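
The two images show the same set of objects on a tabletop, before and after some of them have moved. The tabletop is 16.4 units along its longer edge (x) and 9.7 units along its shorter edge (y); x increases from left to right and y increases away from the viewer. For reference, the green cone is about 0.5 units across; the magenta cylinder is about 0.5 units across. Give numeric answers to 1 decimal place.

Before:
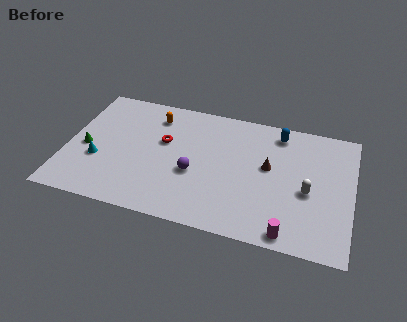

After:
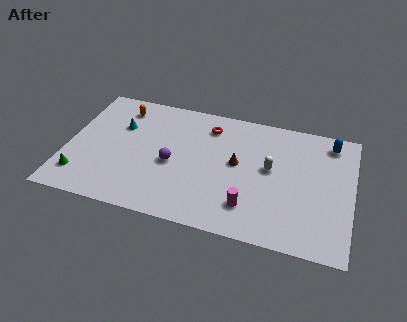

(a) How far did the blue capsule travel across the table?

3.0

The blue capsule moved from about (12.0, 8.3) to (15.0, 8.3), a distance of √(3.0² + 0.0²) ≈ 3.0.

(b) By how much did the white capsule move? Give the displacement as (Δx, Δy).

(-2.2, 1.2)

The white capsule was at about (13.9, 4.2) and moved to about (11.7, 5.4).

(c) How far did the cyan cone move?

3.2

The cyan cone was near (1.9, 3.5) before and (2.9, 6.5) after, so it travelled √(1.0² + 3.0²) ≈ 3.2 units.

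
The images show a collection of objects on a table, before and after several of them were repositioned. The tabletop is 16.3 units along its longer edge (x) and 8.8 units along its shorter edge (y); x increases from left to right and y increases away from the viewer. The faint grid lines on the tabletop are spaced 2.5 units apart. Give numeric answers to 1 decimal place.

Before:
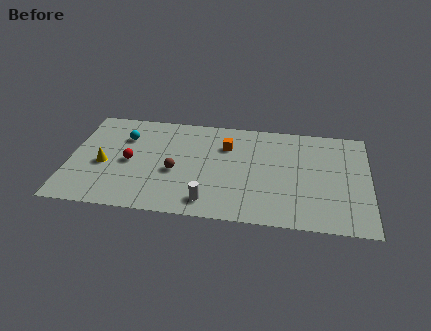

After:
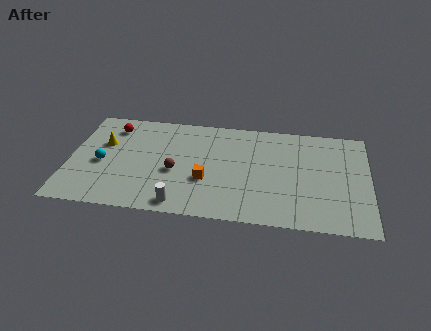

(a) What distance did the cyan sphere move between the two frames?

2.6

The cyan sphere was near (2.9, 6.3) before and (1.8, 3.9) after, so it travelled √(1.1² + 2.4²) ≈ 2.6 units.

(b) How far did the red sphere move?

3.1

From (3.3, 4.2) to (2.2, 7.1), the red sphere covered √(1.1² + 2.9²) ≈ 3.1 units.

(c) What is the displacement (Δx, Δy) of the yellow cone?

(-0.1, 1.8)

The yellow cone started near (1.9, 3.8) and ended near (1.8, 5.6).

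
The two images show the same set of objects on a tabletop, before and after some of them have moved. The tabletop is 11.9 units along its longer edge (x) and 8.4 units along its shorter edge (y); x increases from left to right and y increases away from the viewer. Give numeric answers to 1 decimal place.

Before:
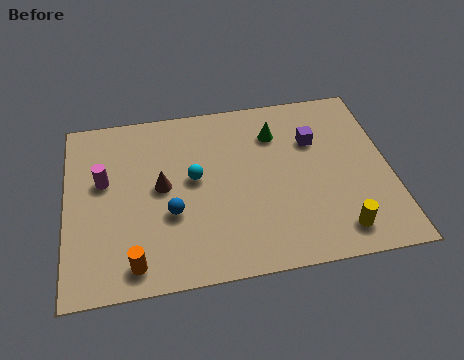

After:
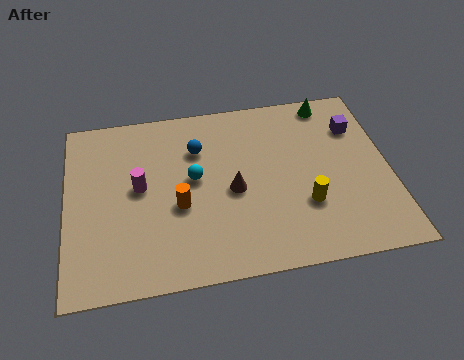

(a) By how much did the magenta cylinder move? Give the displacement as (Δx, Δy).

(1.3, -0.5)

The magenta cylinder started near (1.4, 5.0) and ended near (2.7, 4.5).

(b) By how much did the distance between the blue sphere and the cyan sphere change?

-0.3

The distance was about 1.7 in the first image and 1.4 in the second, so they moved 0.3 units closer together.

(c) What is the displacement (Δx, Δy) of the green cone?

(2.1, 1.2)

The green cone was at about (7.8, 6.3) and moved to about (9.9, 7.5).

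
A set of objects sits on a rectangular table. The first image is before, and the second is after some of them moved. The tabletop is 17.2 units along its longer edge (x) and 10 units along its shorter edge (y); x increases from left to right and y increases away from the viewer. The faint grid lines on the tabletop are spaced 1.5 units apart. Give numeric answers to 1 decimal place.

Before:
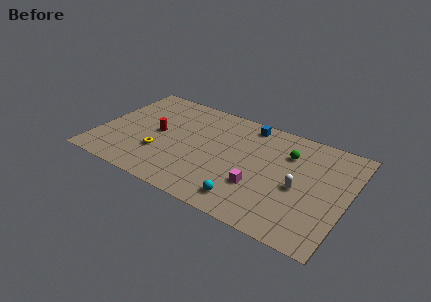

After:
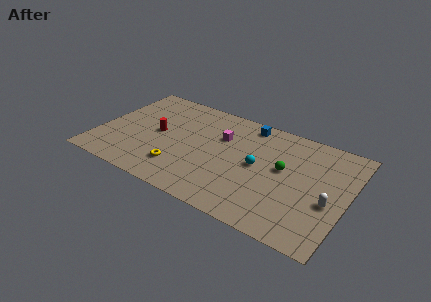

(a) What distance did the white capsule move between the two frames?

2.1

From (14.0, 4.4) to (16.1, 4.0), the white capsule covered √(2.1² + 0.4²) ≈ 2.1 units.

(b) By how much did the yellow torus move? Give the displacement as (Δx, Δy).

(1.5, -0.8)

The yellow torus started near (4.5, 3.2) and ended near (6.0, 2.4).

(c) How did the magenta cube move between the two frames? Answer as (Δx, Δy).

(-3.1, 3.5)

The magenta cube was at about (11.4, 3.2) and moved to about (8.3, 6.7).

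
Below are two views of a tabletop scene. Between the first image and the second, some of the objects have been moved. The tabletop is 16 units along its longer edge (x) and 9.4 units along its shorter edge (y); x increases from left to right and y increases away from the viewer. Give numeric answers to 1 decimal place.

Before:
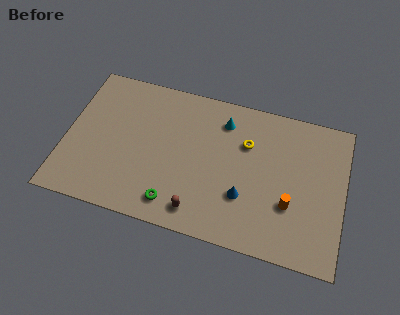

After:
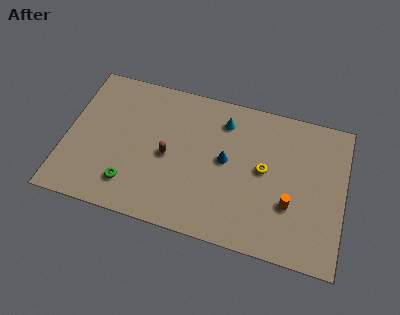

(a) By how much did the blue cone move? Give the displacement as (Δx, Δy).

(-1.2, 2.0)

The blue cone started near (10.4, 3.0) and ended near (9.2, 5.0).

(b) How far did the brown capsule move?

3.6

From (7.9, 1.4) to (5.9, 4.4), the brown capsule covered √(2.0² + 3.0²) ≈ 3.6 units.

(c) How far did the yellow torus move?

1.8

The yellow torus was near (10.3, 6.4) before and (11.4, 5.0) after, so it travelled √(1.1² + 1.4²) ≈ 1.8 units.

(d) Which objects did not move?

the cyan cone and the orange cylinder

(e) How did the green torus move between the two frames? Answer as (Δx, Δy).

(-2.6, 0.5)

The green torus was at about (6.5, 1.5) and moved to about (3.9, 2.0).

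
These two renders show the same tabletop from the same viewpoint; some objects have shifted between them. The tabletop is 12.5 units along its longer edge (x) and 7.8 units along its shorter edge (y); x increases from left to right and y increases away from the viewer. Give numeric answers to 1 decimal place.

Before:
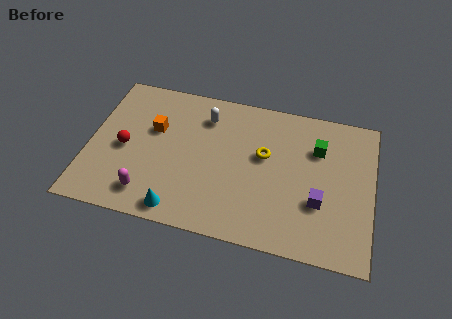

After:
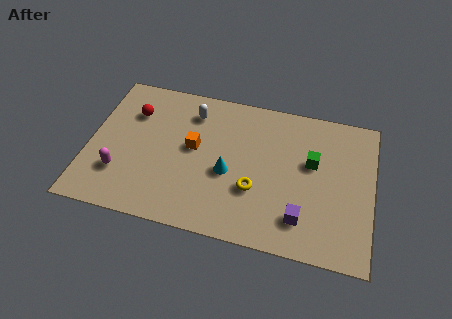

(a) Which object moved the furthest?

the cyan cone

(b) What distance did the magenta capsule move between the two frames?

1.5

From (2.8, 1.4) to (1.5, 2.2), the magenta capsule covered √(1.3² + 0.8²) ≈ 1.5 units.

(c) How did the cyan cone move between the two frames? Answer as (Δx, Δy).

(2.0, 2.4)

From the two frames, the cyan cone sits at roughly (4.2, 0.9) before and (6.2, 3.3) after.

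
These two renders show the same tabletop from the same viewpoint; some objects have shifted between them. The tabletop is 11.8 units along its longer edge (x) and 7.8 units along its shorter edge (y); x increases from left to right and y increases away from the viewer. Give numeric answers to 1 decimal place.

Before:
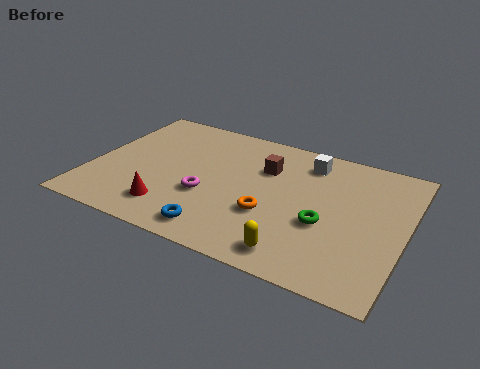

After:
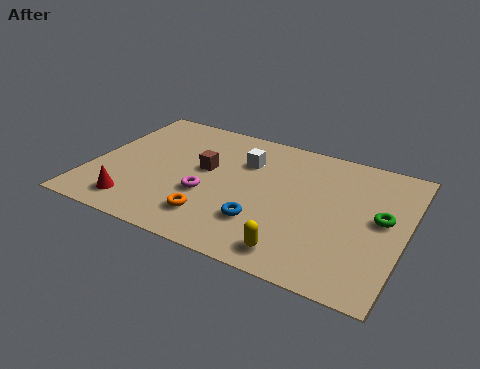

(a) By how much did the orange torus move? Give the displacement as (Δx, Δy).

(-2.0, -1.1)

The orange torus was at about (6.9, 2.8) and moved to about (4.9, 1.7).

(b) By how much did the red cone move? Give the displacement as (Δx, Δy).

(-1.3, -0.3)

The red cone started near (3.3, 1.6) and ended near (2.0, 1.3).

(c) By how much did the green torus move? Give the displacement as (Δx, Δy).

(2.0, 1.1)

The green torus was at about (8.9, 3.1) and moved to about (10.9, 4.2).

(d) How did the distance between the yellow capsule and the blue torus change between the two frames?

-1.1

The distance was about 2.9 in the first image and 1.8 in the second, so they moved 1.1 units closer together.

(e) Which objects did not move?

the magenta torus and the yellow capsule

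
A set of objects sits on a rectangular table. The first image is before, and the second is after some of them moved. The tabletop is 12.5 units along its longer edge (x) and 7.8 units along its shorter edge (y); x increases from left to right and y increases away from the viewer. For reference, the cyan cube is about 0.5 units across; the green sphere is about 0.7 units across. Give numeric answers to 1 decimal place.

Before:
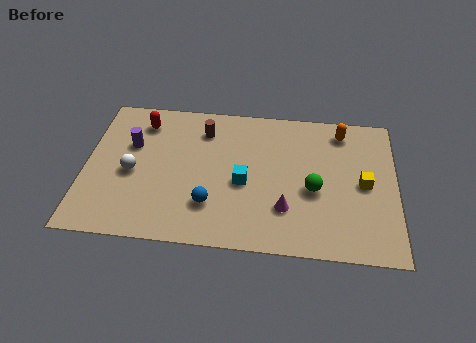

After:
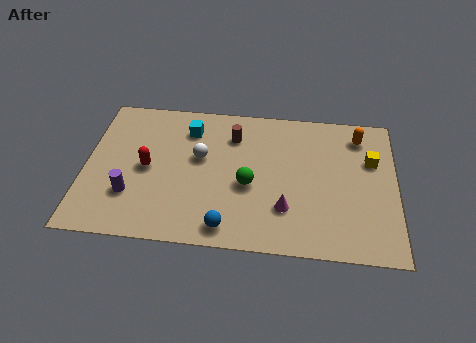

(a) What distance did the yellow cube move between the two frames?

1.3

The yellow cube was near (11.2, 3.8) before and (11.5, 5.1) after, so it travelled √(0.3² + 1.3²) ≈ 1.3 units.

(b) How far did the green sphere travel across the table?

2.6

From (9.2, 3.3) to (6.6, 3.3), the green sphere covered √(2.6² + 0.0²) ≈ 2.6 units.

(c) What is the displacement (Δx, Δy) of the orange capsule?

(0.7, -0.2)

The orange capsule was at about (10.3, 6.6) and moved to about (11.0, 6.4).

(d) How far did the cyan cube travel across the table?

3.5

The cyan cube moved from about (6.4, 3.4) to (4.1, 6.1), a distance of √(2.3² + 2.7²) ≈ 3.5.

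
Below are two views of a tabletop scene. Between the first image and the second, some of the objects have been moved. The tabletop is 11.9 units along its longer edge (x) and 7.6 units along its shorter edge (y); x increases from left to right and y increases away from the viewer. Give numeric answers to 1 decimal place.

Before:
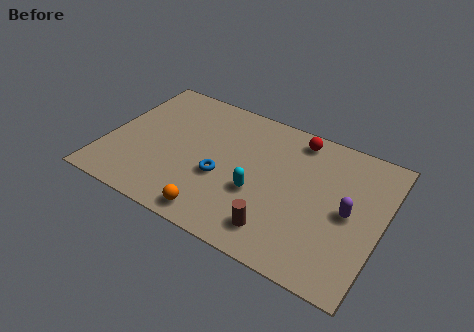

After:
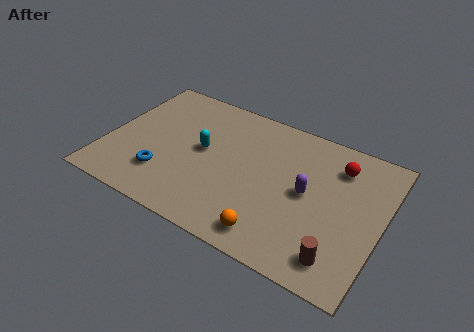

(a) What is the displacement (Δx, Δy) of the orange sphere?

(2.4, 0.2)

From the two frames, the orange sphere sits at roughly (5.2, 0.9) before and (7.6, 1.1) after.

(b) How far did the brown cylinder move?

2.6

The brown cylinder was near (7.8, 1.4) before and (10.4, 1.3) after, so it travelled √(2.6² + 0.1²) ≈ 2.6 units.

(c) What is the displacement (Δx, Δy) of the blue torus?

(-2.4, -1.0)

The blue torus started near (5.1, 3.0) and ended near (2.7, 2.0).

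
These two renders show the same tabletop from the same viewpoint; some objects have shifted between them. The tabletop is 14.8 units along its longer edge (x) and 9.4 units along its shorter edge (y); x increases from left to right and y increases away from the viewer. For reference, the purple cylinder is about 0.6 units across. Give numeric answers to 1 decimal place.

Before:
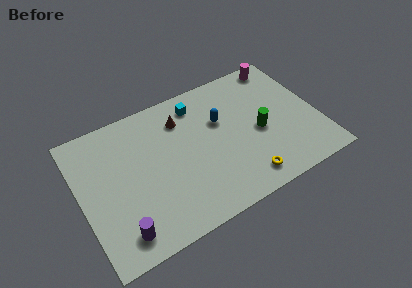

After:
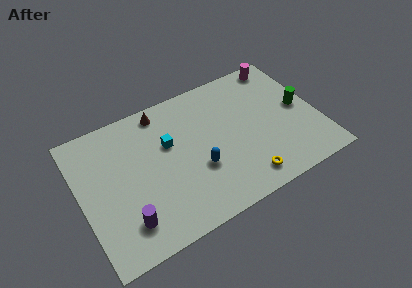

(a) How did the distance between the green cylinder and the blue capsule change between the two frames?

+4.0

Before: roughly 2.8 units apart; after: 6.8. That's 4.0 units further apart.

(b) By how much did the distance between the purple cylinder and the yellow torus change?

-0.4

Before: roughly 7.7 units apart; after: 7.3. That's 0.4 units closer together.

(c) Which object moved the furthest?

the blue capsule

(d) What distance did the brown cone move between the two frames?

1.6

From (6.6, 7.2) to (5.5, 8.3), the brown cone covered √(1.1² + 1.1²) ≈ 1.6 units.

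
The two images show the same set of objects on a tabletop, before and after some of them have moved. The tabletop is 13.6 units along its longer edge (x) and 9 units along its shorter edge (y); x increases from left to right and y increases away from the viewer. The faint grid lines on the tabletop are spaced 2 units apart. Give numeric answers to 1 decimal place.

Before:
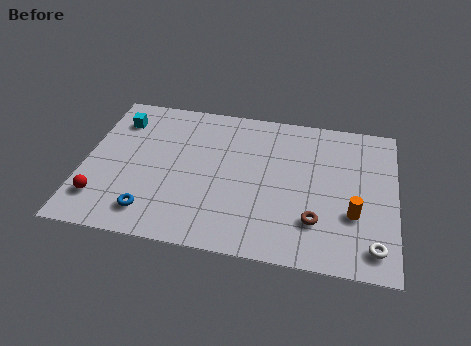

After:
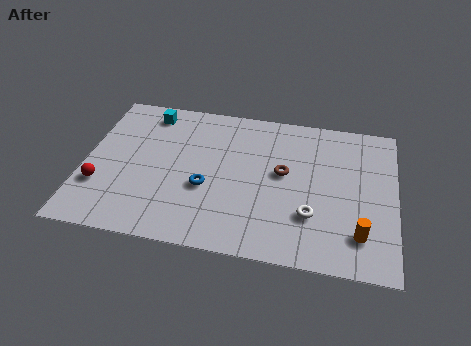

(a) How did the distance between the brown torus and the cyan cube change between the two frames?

-3.3

The distance was about 10.0 in the first image and 6.7 in the second, so they moved 3.3 units closer together.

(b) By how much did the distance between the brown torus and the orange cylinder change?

+2.8

They were about 1.7 units apart before and 4.5 after — 2.8 units further apart.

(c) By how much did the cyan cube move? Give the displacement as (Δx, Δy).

(1.3, 0.7)

The cyan cube started near (1.3, 7.0) and ended near (2.6, 7.7).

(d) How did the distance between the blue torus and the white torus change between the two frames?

-4.9

Before: roughly 9.6 units apart; after: 4.7. That's 4.9 units closer together.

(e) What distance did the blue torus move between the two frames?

3.0

From (3.1, 1.6) to (5.4, 3.5), the blue torus covered √(2.3² + 1.9²) ≈ 3.0 units.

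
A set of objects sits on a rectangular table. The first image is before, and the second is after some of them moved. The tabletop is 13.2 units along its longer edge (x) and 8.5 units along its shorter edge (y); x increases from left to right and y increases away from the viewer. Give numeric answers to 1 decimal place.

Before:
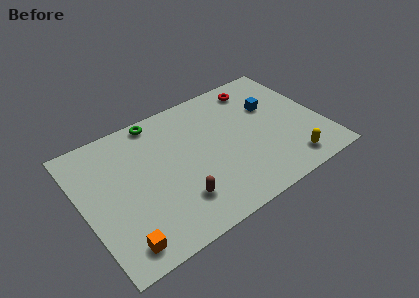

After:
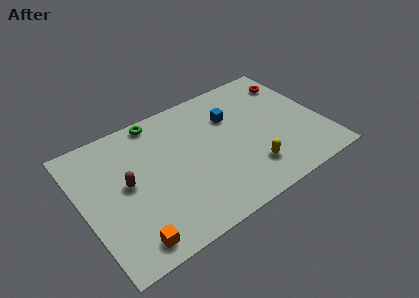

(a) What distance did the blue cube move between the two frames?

2.2

The blue cube was near (10.7, 5.5) before and (8.5, 5.9) after, so it travelled √(2.2² + 0.4²) ≈ 2.2 units.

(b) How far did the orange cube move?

0.5

From (1.5, 1.2) to (2.0, 1.1), the orange cube covered √(0.5² + 0.1²) ≈ 0.5 units.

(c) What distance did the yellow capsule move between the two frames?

2.2

The yellow capsule was near (10.9, 1.3) before and (8.8, 2.0) after, so it travelled √(2.1² + 0.7²) ≈ 2.2 units.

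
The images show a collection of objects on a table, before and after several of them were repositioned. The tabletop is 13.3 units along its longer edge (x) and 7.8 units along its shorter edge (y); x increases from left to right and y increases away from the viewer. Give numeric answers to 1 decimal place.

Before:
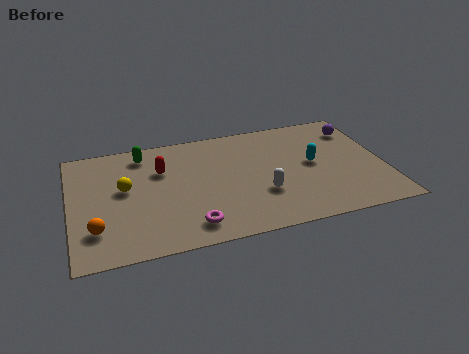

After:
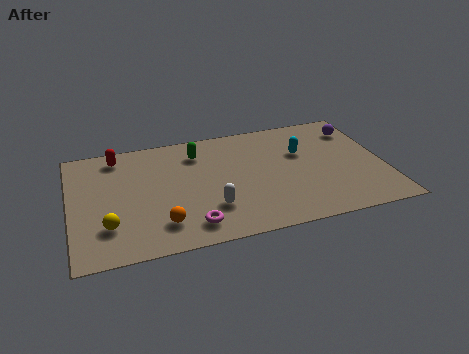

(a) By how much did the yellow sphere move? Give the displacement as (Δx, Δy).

(-0.8, -2.3)

From the two frames, the yellow sphere sits at roughly (2.3, 4.4) before and (1.5, 2.1) after.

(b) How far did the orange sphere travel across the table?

2.7

From (1.0, 2.0) to (3.7, 1.7), the orange sphere covered √(2.7² + 0.3²) ≈ 2.7 units.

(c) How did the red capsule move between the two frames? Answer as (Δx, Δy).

(-1.8, 1.4)

The red capsule started near (3.9, 5.3) and ended near (2.1, 6.7).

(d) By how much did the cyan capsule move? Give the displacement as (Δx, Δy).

(-0.4, 0.9)

The cyan capsule started near (10.3, 4.1) and ended near (9.9, 5.0).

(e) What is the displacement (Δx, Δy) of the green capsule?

(2.3, -0.5)

The green capsule started near (3.2, 6.6) and ended near (5.5, 6.1).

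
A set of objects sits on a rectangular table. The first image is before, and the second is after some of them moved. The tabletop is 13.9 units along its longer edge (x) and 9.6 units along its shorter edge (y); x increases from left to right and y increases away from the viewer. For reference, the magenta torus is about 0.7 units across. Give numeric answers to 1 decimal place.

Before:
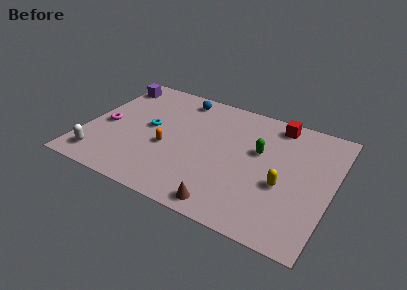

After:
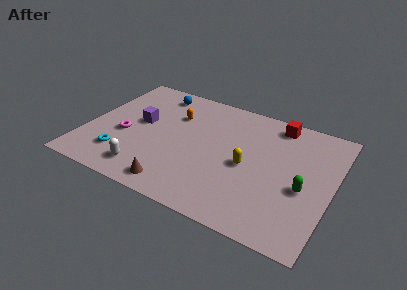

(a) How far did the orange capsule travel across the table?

2.8

From (4.7, 3.9) to (4.7, 6.7), the orange capsule covered √(0.0² + 2.8²) ≈ 2.8 units.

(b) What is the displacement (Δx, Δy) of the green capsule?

(2.7, -1.8)

From the two frames, the green capsule sits at roughly (9.7, 5.8) before and (12.4, 4.0) after.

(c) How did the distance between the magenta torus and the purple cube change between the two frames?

-2.1

The distance was about 3.7 in the first image and 1.6 in the second, so they moved 2.1 units closer together.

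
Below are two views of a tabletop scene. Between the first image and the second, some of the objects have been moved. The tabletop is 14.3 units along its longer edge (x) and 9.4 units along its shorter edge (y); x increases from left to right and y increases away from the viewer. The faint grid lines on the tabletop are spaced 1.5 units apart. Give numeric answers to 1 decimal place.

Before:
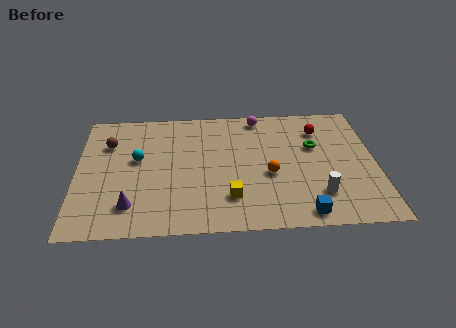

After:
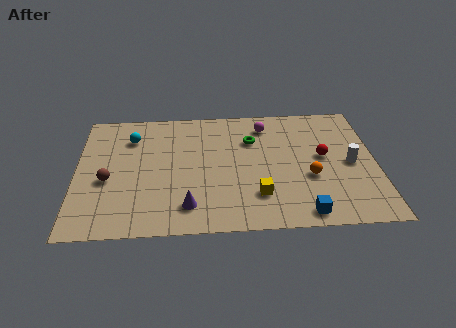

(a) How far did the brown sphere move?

2.8

The brown sphere moved from about (1.5, 6.7) to (1.5, 3.9), a distance of √(0.0² + 2.8²) ≈ 2.8.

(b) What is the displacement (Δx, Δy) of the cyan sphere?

(-0.3, 1.7)

The cyan sphere started near (2.9, 5.4) and ended near (2.6, 7.1).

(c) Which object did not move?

the blue cube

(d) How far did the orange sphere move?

1.9

The orange sphere was near (9.2, 3.9) before and (11.1, 3.6) after, so it travelled √(1.9² + 0.3²) ≈ 1.9 units.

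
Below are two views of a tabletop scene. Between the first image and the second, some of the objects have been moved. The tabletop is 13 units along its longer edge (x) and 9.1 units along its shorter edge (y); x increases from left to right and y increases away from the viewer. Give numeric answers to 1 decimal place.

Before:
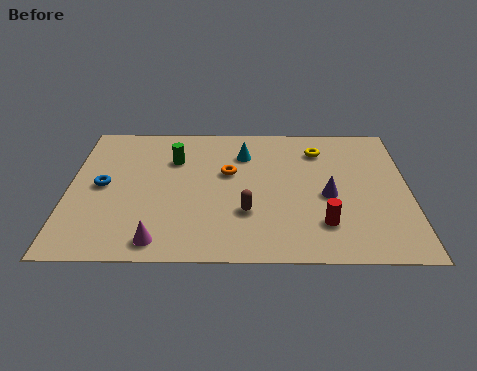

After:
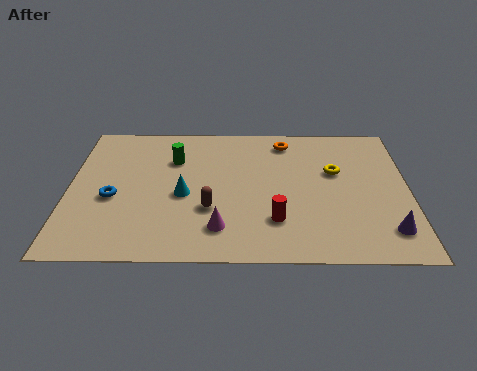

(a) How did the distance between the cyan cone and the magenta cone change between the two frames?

-4.0

They were about 6.5 units apart before and 2.5 after — 4.0 units closer together.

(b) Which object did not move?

the green cylinder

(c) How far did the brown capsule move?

1.4

The brown capsule moved from about (6.8, 2.9) to (5.4, 3.1), a distance of √(1.4² + 0.2²) ≈ 1.4.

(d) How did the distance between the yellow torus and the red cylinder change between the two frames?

-1.0

The distance was about 4.9 in the first image and 3.9 in the second, so they moved 1.0 units closer together.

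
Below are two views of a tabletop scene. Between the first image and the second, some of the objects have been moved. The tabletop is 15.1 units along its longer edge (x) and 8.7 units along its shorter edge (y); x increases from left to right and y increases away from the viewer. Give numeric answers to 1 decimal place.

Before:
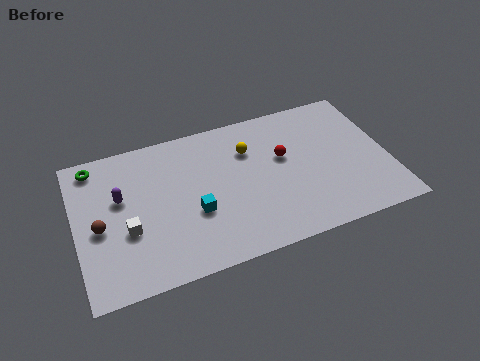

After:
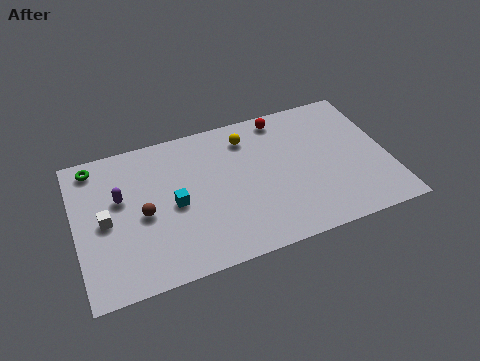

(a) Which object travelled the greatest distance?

the red sphere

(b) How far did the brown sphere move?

2.1

The brown sphere moved from about (1.1, 3.9) to (3.2, 4.0), a distance of √(2.1² + 0.1²) ≈ 2.1.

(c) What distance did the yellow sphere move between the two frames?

0.8

The yellow sphere was near (8.5, 6.2) before and (8.5, 7.0) after, so it travelled √(0.0² + 0.8²) ≈ 0.8 units.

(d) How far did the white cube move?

1.3

From (2.4, 3.3) to (1.4, 4.2), the white cube covered √(1.0² + 0.9²) ≈ 1.3 units.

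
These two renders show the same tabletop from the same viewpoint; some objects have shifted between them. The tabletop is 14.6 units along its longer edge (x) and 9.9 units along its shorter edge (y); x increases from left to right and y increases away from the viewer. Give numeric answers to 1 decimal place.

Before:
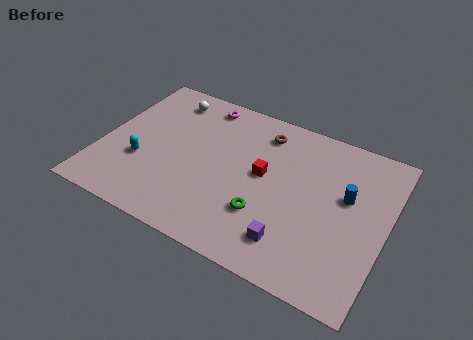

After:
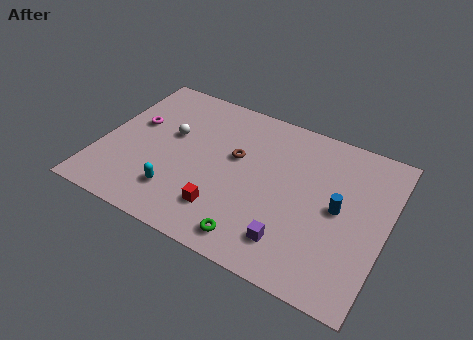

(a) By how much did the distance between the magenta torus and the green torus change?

+1.3

The distance was about 7.0 in the first image and 8.3 in the second, so they moved 1.3 units further apart.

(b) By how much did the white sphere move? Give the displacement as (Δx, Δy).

(0.6, -2.4)

The white sphere started near (2.8, 8.3) and ended near (3.4, 5.9).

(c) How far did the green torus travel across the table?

1.7

The green torus was near (8.7, 3.0) before and (8.4, 1.3) after, so it travelled √(0.3² + 1.7²) ≈ 1.7 units.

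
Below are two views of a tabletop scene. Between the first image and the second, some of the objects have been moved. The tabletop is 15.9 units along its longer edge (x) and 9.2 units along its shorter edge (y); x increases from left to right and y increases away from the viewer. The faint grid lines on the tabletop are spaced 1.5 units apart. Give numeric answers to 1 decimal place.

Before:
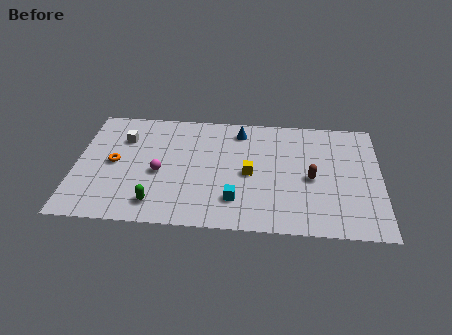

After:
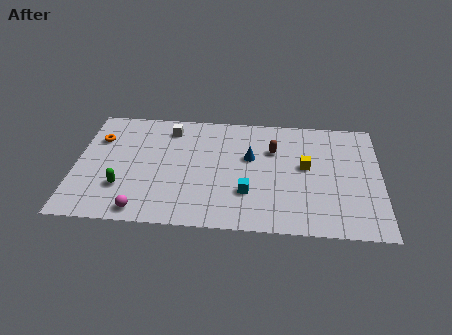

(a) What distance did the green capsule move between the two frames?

2.1

From (4.3, 1.6) to (2.5, 2.7), the green capsule covered √(1.8² + 1.1²) ≈ 2.1 units.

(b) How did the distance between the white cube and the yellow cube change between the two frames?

+0.5

The distance was about 7.1 in the first image and 7.6 in the second, so they moved 0.5 units further apart.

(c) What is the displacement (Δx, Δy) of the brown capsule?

(-2.0, 2.1)

From the two frames, the brown capsule sits at roughly (12.3, 4.2) before and (10.3, 6.3) after.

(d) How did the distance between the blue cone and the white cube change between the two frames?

-1.5

The distance was about 6.2 in the first image and 4.7 in the second, so they moved 1.5 units closer together.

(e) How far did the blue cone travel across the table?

2.2

The blue cone moved from about (8.5, 7.7) to (9.1, 5.6), a distance of √(0.6² + 2.1²) ≈ 2.2.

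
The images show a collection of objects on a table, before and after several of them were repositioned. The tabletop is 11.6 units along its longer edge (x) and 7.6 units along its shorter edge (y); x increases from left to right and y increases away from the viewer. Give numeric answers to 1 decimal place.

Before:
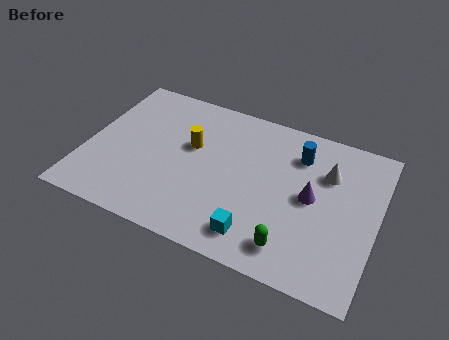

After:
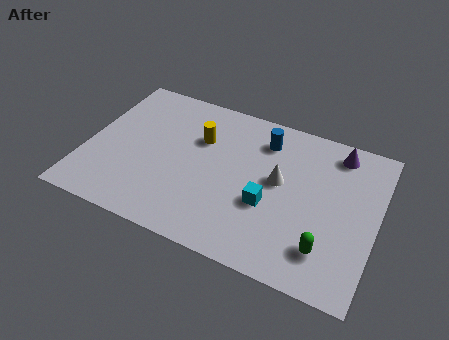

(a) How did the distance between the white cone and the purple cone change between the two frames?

+1.6

Before: roughly 1.5 units apart; after: 3.1. That's 1.6 units further apart.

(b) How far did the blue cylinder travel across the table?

1.4

From (8.3, 5.8) to (6.9, 6.0), the blue cylinder covered √(1.4² + 0.2²) ≈ 1.4 units.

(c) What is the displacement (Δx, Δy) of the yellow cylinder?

(0.3, 0.5)

The yellow cylinder was at about (4.1, 4.6) and moved to about (4.4, 5.1).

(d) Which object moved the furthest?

the purple cone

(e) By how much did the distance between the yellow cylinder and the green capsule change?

+0.9

They were about 5.5 units apart before and 6.4 after — 0.9 units further apart.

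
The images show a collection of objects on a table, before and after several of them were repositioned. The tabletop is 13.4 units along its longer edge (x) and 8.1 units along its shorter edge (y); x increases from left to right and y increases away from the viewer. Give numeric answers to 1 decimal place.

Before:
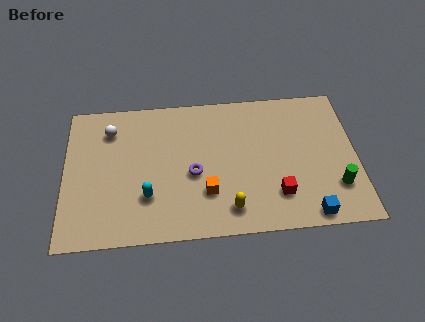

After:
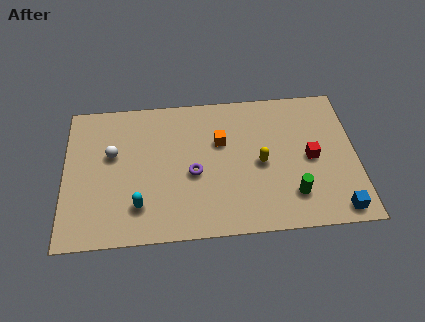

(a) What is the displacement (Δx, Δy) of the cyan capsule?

(-0.4, -0.5)

The cyan capsule was at about (3.8, 2.4) and moved to about (3.4, 1.9).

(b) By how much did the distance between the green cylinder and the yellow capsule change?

-2.6

The distance was about 5.0 in the first image and 2.4 in the second, so they moved 2.6 units closer together.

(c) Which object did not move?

the purple torus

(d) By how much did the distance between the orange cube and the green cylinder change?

-1.3

Before: roughly 5.9 units apart; after: 4.6. That's 1.3 units closer together.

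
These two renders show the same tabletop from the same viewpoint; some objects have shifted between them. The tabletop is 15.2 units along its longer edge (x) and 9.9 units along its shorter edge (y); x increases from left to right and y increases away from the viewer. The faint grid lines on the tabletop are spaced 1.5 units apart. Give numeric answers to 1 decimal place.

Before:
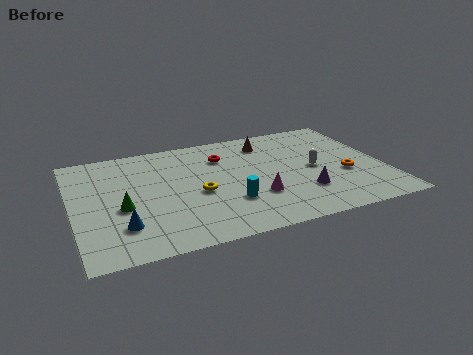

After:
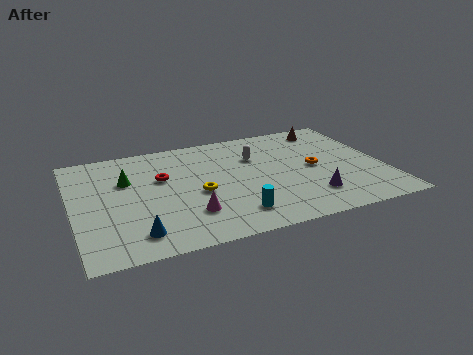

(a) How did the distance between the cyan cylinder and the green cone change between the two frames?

+1.4

The distance was about 5.2 in the first image and 6.6 in the second, so they moved 1.4 units further apart.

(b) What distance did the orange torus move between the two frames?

1.8

The orange torus moved from about (13.2, 3.8) to (11.8, 4.9), a distance of √(1.4² + 1.1²) ≈ 1.8.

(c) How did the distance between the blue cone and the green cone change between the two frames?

+3.2

The distance was about 1.6 in the first image and 4.8 in the second, so they moved 3.2 units further apart.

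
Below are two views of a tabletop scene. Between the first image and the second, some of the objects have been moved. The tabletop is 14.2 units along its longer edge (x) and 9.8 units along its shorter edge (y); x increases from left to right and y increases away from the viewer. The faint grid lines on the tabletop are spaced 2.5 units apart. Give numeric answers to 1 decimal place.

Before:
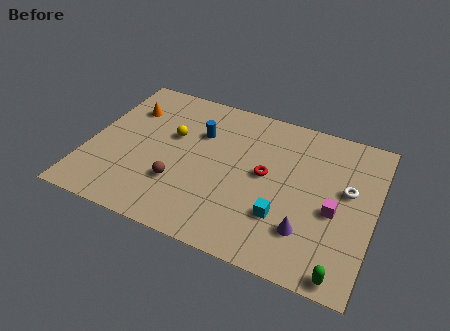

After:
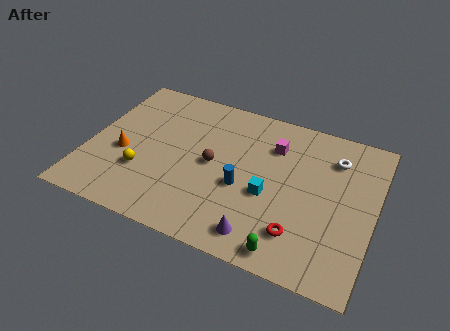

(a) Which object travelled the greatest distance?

the magenta cube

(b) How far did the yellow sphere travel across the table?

3.1

From (4.0, 6.0) to (2.9, 3.1), the yellow sphere covered √(1.1² + 2.9²) ≈ 3.1 units.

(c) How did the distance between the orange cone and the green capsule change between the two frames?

-3.9

Before: roughly 13.0 units apart; after: 9.1. That's 3.9 units closer together.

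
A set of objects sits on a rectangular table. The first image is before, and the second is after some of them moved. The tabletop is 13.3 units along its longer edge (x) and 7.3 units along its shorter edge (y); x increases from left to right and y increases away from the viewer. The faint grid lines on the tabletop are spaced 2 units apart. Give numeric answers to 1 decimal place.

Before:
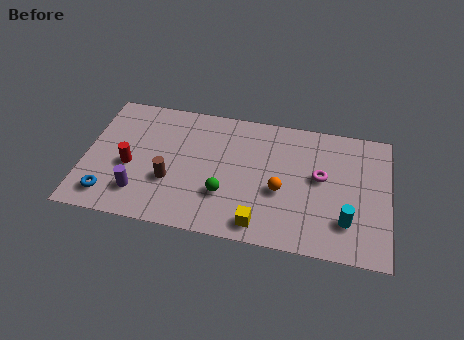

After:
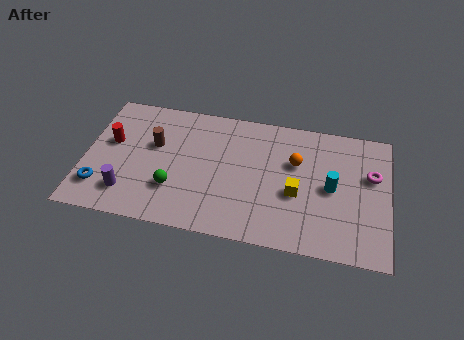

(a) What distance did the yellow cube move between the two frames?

2.5

The yellow cube moved from about (7.8, 1.0) to (9.3, 3.0), a distance of √(1.5² + 2.0²) ≈ 2.5.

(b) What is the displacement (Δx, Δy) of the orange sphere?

(0.6, 1.7)

From the two frames, the orange sphere sits at roughly (8.6, 3.0) before and (9.2, 4.7) after.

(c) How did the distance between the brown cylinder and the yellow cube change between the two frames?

+2.2

The distance was about 4.3 in the first image and 6.5 in the second, so they moved 2.2 units further apart.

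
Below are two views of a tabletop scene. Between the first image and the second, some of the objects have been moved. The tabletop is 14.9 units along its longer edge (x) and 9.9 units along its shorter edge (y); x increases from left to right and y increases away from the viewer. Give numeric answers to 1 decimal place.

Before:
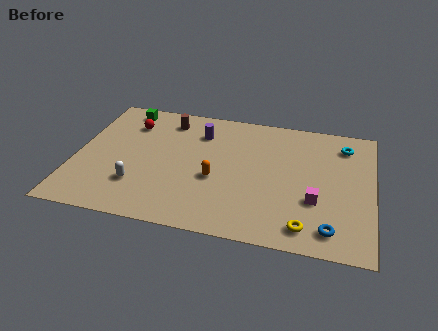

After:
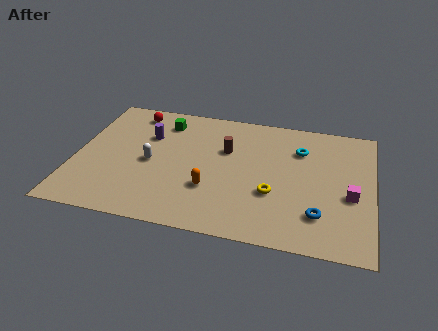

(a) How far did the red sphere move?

1.0

The red sphere was near (2.5, 7.5) before and (2.6, 8.5) after, so it travelled √(0.1² + 1.0²) ≈ 1.0 units.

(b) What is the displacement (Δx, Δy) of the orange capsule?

(-0.2, -0.8)

The orange capsule was at about (7.1, 4.0) and moved to about (6.9, 3.2).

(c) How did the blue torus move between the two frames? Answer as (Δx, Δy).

(-0.6, 0.9)

The blue torus started near (12.9, 1.5) and ended near (12.3, 2.4).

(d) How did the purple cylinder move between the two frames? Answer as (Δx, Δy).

(-2.6, -0.8)

The purple cylinder started near (6.1, 7.5) and ended near (3.5, 6.7).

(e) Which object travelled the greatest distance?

the brown cylinder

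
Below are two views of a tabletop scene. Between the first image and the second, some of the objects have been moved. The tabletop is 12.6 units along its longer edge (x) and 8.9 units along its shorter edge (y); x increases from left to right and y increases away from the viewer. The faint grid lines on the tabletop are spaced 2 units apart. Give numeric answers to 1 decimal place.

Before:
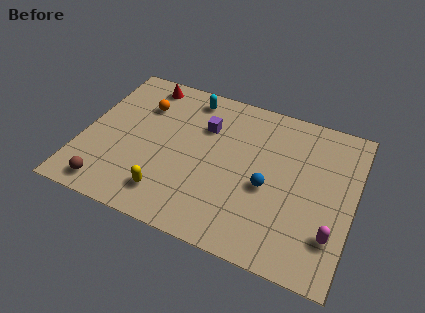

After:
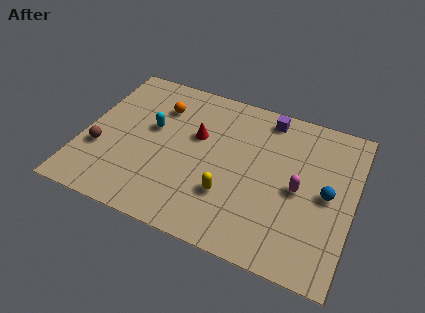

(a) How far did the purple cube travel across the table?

3.2

The purple cube was near (5.5, 6.2) before and (8.3, 7.8) after, so it travelled √(2.8² + 1.6²) ≈ 3.2 units.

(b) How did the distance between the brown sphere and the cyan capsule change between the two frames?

-4.2

The distance was about 7.2 in the first image and 3.0 in the second, so they moved 4.2 units closer together.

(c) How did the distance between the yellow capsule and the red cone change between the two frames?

-3.1

Before: roughly 6.4 units apart; after: 3.3. That's 3.1 units closer together.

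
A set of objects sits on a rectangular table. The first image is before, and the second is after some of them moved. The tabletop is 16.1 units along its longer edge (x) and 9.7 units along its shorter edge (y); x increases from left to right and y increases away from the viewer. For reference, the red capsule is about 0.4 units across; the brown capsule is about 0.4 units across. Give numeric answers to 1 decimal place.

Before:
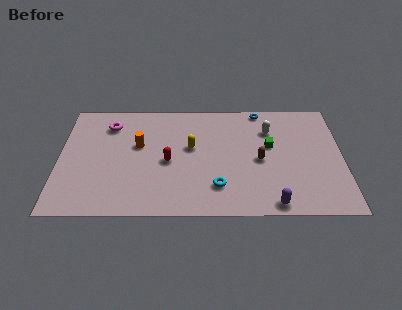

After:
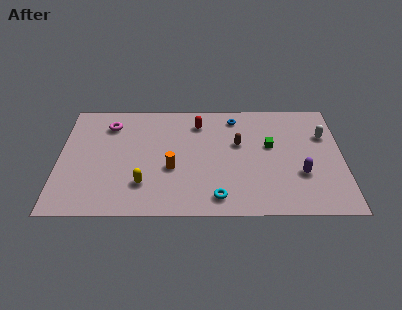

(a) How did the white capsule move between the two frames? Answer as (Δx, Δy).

(3.1, -0.5)

The white capsule was at about (12.0, 7.1) and moved to about (15.1, 6.6).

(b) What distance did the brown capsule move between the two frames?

1.8

The brown capsule moved from about (11.4, 4.5) to (10.2, 5.9), a distance of √(1.2² + 1.4²) ≈ 1.8.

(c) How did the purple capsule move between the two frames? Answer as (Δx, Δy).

(1.6, 2.4)

From the two frames, the purple capsule sits at roughly (12.1, 0.9) before and (13.7, 3.3) after.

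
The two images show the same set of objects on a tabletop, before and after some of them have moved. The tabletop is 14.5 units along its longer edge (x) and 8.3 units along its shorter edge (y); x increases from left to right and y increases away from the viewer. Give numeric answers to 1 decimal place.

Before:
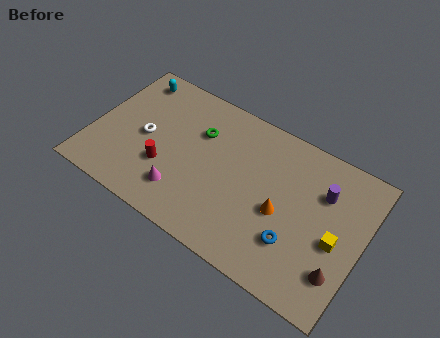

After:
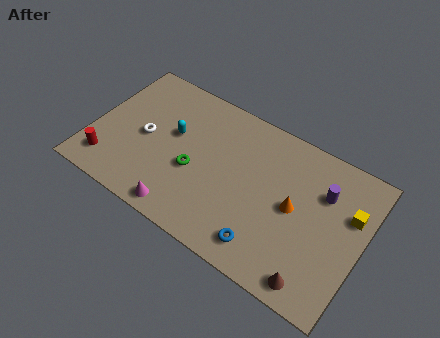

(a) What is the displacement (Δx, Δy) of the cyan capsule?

(2.7, -2.2)

The cyan capsule started near (1.5, 7.1) and ended near (4.2, 4.9).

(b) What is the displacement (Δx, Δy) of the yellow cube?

(0.5, 1.8)

The yellow cube started near (13.2, 3.6) and ended near (13.7, 5.4).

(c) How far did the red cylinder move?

3.1

The red cylinder was near (4.1, 2.8) before and (1.2, 1.6) after, so it travelled √(2.9² + 1.2²) ≈ 3.1 units.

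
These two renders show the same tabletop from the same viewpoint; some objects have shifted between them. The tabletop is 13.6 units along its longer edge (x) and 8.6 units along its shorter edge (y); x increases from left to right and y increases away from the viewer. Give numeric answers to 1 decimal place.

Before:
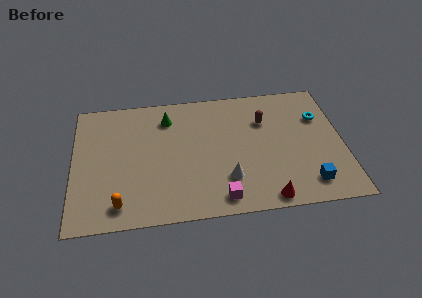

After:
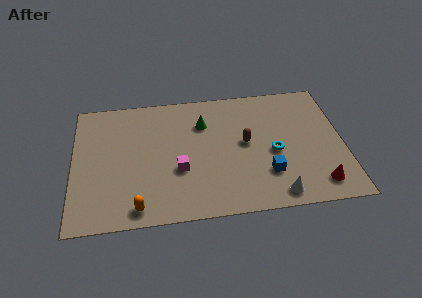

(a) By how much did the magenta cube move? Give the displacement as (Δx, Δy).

(-2.0, 2.1)

From the two frames, the magenta cube sits at roughly (7.3, 1.1) before and (5.3, 3.2) after.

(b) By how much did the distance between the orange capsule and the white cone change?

+1.4

Before: roughly 5.5 units apart; after: 6.9. That's 1.4 units further apart.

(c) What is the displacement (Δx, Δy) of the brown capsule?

(-1.0, -1.4)

From the two frames, the brown capsule sits at roughly (9.7, 6.0) before and (8.7, 4.6) after.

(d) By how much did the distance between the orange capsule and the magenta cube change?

-2.0

They were about 5.0 units apart before and 3.0 after — 2.0 units closer together.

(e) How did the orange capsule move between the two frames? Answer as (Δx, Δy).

(0.9, -0.3)

The orange capsule was at about (2.3, 1.3) and moved to about (3.2, 1.0).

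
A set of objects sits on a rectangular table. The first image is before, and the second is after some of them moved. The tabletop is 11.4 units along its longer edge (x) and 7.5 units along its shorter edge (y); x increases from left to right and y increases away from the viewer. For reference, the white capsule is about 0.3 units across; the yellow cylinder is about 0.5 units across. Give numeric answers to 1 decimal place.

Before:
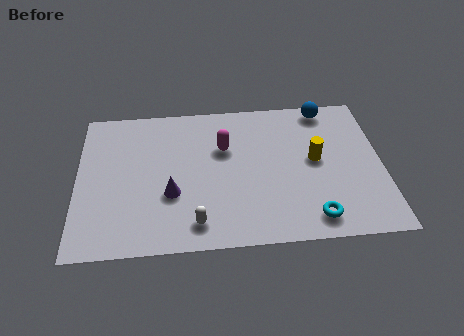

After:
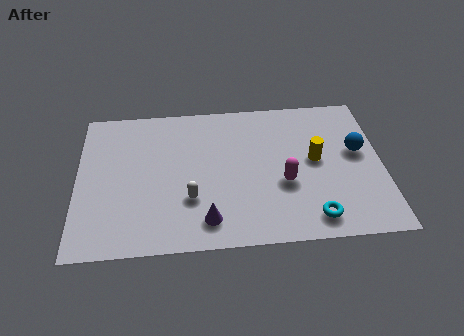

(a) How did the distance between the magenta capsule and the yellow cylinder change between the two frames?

-1.9

Before: roughly 3.5 units apart; after: 1.6. That's 1.9 units closer together.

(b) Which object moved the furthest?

the magenta capsule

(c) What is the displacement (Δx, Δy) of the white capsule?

(-0.2, 1.2)

The white capsule was at about (4.4, 1.2) and moved to about (4.2, 2.4).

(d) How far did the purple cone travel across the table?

1.9

The purple cone was near (3.5, 2.7) before and (4.8, 1.3) after, so it travelled √(1.3² + 1.4²) ≈ 1.9 units.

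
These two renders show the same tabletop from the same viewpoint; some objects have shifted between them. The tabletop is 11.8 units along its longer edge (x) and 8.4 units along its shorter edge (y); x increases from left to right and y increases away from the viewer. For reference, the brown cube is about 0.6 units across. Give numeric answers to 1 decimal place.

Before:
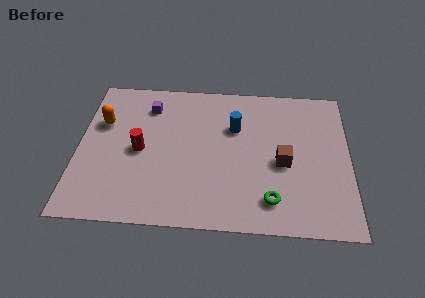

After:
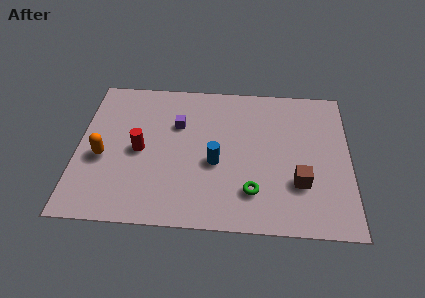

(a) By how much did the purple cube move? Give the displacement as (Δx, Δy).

(1.3, -1.0)

The purple cube was at about (3.0, 6.6) and moved to about (4.3, 5.6).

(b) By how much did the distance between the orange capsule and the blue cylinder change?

-0.9

They were about 5.8 units apart before and 4.9 after — 0.9 units closer together.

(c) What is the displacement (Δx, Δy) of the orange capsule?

(0.1, -2.0)

The orange capsule started near (1.0, 5.5) and ended near (1.1, 3.5).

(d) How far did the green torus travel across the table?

0.9

From (8.4, 1.6) to (7.6, 2.0), the green torus covered √(0.8² + 0.4²) ≈ 0.9 units.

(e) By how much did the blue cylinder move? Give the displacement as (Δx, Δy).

(-0.8, -2.1)

The blue cylinder started near (6.8, 5.6) and ended near (6.0, 3.5).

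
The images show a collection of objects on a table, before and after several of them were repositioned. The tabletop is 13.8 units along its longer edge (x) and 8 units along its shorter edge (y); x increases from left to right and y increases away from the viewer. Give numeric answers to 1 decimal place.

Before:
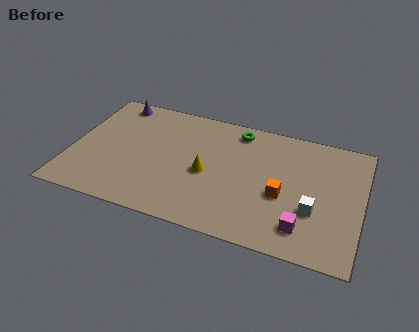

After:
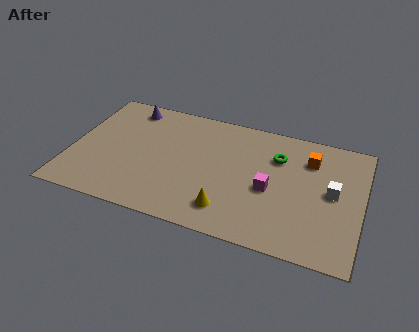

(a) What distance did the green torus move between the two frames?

2.3

From (7.7, 6.9) to (9.7, 5.7), the green torus covered √(2.0² + 1.2²) ≈ 2.3 units.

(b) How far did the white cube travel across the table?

1.6

The white cube was near (11.6, 2.8) before and (12.4, 4.2) after, so it travelled √(0.8² + 1.4²) ≈ 1.6 units.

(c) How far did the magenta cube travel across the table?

2.5

The magenta cube was near (11.2, 1.6) before and (9.5, 3.5) after, so it travelled √(1.7² + 1.9²) ≈ 2.5 units.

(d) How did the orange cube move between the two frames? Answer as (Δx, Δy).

(1.1, 2.7)

From the two frames, the orange cube sits at roughly (10.1, 3.3) before and (11.2, 6.0) after.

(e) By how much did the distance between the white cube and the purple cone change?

-0.4

The distance was about 10.8 in the first image and 10.4 in the second, so they moved 0.4 units closer together.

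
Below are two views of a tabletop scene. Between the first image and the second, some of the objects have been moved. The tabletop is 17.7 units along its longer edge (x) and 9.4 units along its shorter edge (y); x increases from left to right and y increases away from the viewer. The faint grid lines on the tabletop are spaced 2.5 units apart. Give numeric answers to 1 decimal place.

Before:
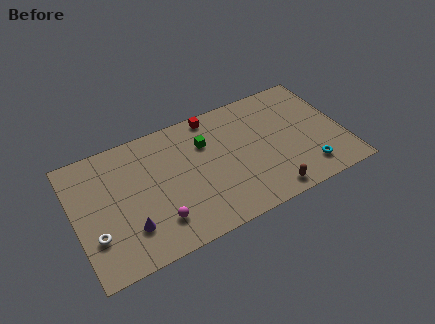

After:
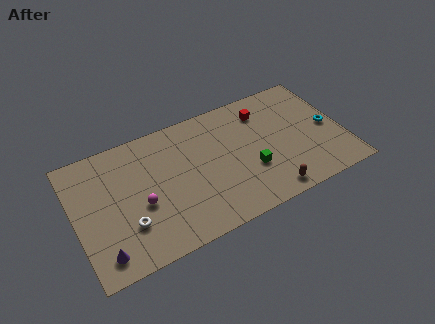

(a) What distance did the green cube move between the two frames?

4.2

The green cube moved from about (8.8, 6.6) to (11.4, 3.3), a distance of √(2.6² + 3.3²) ≈ 4.2.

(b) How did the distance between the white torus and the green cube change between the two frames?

-0.3

The distance was about 8.5 in the first image and 8.2 in the second, so they moved 0.3 units closer together.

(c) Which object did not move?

the brown capsule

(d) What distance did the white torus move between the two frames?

2.1

The white torus moved from about (1.1, 2.9) to (3.2, 2.8), a distance of √(2.1² + 0.1²) ≈ 2.1.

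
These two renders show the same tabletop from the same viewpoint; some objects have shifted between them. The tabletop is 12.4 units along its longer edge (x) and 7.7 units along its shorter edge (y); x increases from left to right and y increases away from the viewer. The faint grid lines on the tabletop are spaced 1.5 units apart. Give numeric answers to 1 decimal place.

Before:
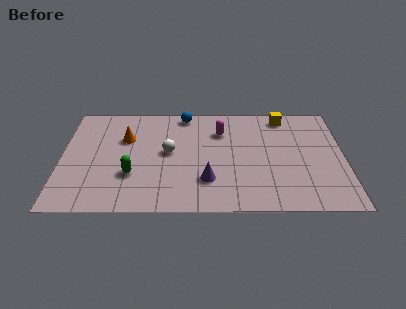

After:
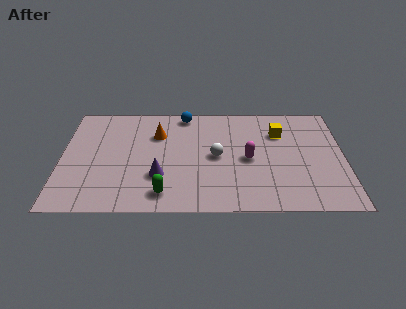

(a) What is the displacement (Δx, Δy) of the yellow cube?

(-0.2, -1.2)

The yellow cube was at about (9.8, 6.7) and moved to about (9.6, 5.5).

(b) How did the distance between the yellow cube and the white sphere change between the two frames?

-2.4

The distance was about 5.7 in the first image and 3.3 in the second, so they moved 2.4 units closer together.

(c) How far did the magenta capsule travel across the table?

2.3

From (7.0, 5.6) to (8.2, 3.6), the magenta capsule covered √(1.2² + 2.0²) ≈ 2.3 units.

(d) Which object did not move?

the blue sphere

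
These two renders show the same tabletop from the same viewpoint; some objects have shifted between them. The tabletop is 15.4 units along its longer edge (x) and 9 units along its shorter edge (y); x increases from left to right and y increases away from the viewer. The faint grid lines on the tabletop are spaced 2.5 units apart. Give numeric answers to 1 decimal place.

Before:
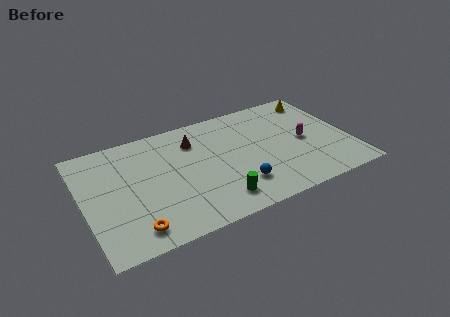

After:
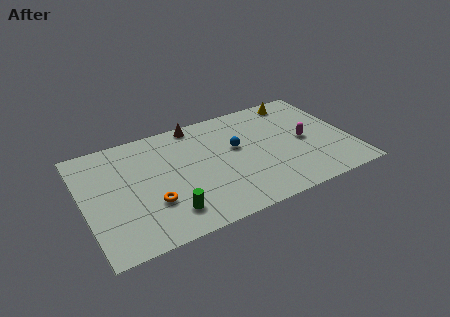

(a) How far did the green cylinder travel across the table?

2.8

From (7.3, 1.6) to (4.5, 1.8), the green cylinder covered √(2.8² + 0.2²) ≈ 2.8 units.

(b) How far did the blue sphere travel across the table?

3.1

From (8.6, 2.2) to (8.9, 5.3), the blue sphere covered √(0.3² + 3.1²) ≈ 3.1 units.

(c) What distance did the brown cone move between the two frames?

1.4

The brown cone moved from about (6.6, 6.8) to (6.9, 8.2), a distance of √(0.3² + 1.4²) ≈ 1.4.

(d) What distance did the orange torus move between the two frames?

1.9

The orange torus was near (2.5, 1.4) before and (3.7, 2.9) after, so it travelled √(1.2² + 1.5²) ≈ 1.9 units.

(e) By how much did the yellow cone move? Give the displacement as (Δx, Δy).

(-1.2, 0.3)

The yellow cone started near (14.1, 7.6) and ended near (12.9, 7.9).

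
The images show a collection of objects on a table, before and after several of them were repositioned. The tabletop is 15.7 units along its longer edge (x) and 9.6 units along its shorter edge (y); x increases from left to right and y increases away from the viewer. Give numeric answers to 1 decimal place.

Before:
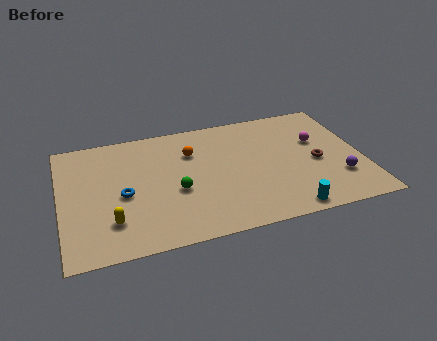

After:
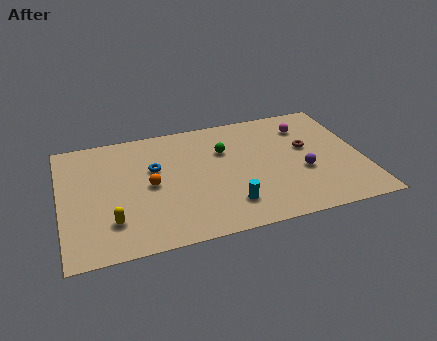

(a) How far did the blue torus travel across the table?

2.4

From (3.2, 4.3) to (4.9, 6.0), the blue torus covered √(1.7² + 1.7²) ≈ 2.4 units.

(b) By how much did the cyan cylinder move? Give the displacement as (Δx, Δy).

(-2.9, 1.2)

The cyan cylinder started near (11.4, 0.9) and ended near (8.5, 2.1).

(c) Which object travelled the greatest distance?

the green sphere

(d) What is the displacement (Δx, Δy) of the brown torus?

(-0.4, 1.3)

The brown torus was at about (13.3, 4.3) and moved to about (12.9, 5.6).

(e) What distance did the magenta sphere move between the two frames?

1.5

The magenta sphere moved from about (13.5, 6.0) to (13.0, 7.4), a distance of √(0.5² + 1.4²) ≈ 1.5.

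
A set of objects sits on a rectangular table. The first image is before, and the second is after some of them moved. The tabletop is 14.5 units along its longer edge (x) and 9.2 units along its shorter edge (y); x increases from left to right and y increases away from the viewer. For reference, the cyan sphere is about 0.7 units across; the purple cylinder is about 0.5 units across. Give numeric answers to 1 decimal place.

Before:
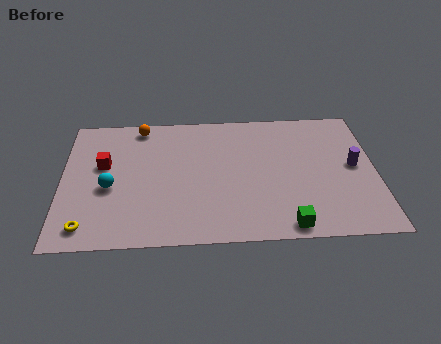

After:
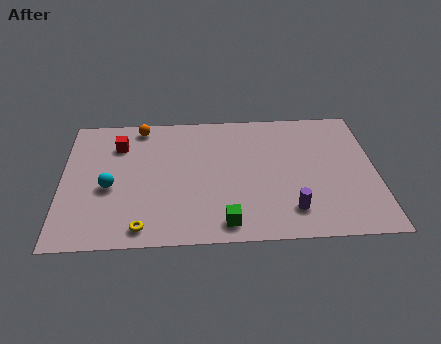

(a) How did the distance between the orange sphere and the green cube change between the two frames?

-1.9

They were about 9.9 units apart before and 8.0 after — 1.9 units closer together.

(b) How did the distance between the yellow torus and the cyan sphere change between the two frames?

+0.4

Before: roughly 2.8 units apart; after: 3.2. That's 0.4 units further apart.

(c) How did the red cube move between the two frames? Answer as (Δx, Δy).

(0.7, 1.4)

The red cube started near (1.9, 5.5) and ended near (2.6, 6.9).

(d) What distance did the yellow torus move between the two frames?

2.5

From (1.2, 1.3) to (3.7, 1.1), the yellow torus covered √(2.5² + 0.2²) ≈ 2.5 units.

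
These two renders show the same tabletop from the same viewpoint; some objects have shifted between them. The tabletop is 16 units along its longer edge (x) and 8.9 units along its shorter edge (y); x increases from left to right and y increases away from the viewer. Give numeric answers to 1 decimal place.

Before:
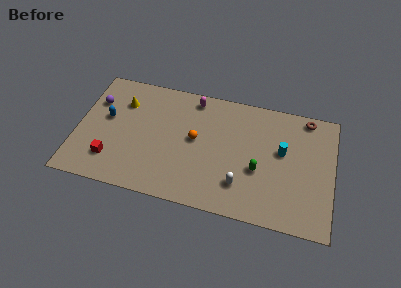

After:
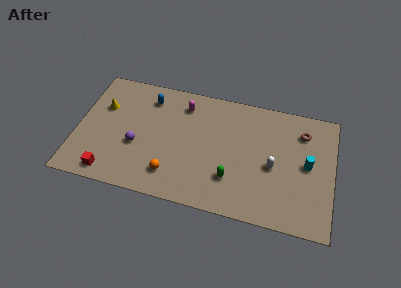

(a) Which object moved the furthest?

the purple sphere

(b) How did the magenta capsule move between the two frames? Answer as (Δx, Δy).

(-0.6, -0.6)

From the two frames, the magenta capsule sits at roughly (7.1, 7.8) before and (6.5, 7.2) after.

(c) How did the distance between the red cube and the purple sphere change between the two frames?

-1.5

They were about 4.3 units apart before and 2.8 after — 1.5 units closer together.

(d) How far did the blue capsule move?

3.3

The blue capsule moved from about (1.8, 5.1) to (4.3, 7.2), a distance of √(2.5² + 2.1²) ≈ 3.3.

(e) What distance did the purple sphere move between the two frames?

3.9

The purple sphere was near (1.0, 6.2) before and (3.8, 3.5) after, so it travelled √(2.8² + 2.7²) ≈ 3.9 units.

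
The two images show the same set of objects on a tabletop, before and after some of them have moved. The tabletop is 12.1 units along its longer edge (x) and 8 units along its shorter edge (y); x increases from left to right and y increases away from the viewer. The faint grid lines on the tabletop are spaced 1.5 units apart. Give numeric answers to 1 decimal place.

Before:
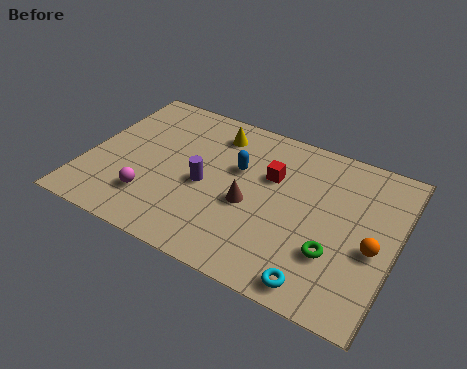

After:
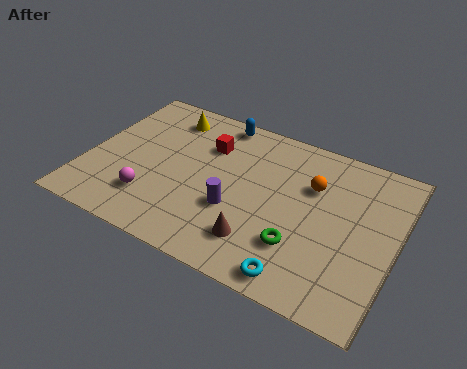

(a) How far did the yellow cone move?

2.0

From (4.7, 6.5) to (2.7, 6.6), the yellow cone covered √(2.0² + 0.1²) ≈ 2.0 units.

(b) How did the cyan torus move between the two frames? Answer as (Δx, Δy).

(-0.7, 0.0)

From the two frames, the cyan torus sits at roughly (9.5, 0.9) before and (8.8, 0.9) after.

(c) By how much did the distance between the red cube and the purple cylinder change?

+0.3

Before: roughly 2.9 units apart; after: 3.2. That's 0.3 units further apart.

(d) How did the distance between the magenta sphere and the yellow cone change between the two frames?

-0.3

They were about 4.9 units apart before and 4.6 after — 0.3 units closer together.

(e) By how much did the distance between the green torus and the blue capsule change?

+1.5

The distance was about 4.8 in the first image and 6.3 in the second, so they moved 1.5 units further apart.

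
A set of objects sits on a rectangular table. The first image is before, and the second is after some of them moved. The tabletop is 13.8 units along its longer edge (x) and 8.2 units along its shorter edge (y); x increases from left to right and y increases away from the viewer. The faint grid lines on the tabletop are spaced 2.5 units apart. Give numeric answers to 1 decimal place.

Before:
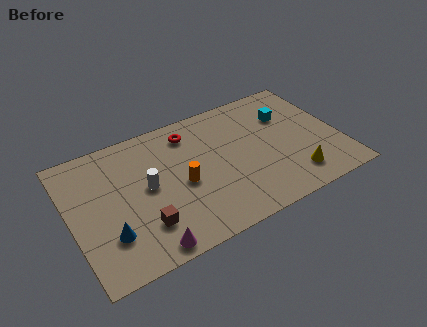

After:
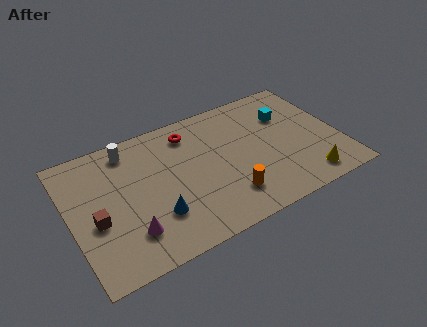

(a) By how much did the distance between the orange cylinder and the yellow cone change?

-1.8

The distance was about 5.9 in the first image and 4.1 in the second, so they moved 1.8 units closer together.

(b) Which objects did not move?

the cyan cube and the red torus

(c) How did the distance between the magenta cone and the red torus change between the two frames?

-0.6

They were about 6.6 units apart before and 6.0 after — 0.6 units closer together.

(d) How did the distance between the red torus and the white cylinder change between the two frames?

-0.4

Before: roughly 3.5 units apart; after: 3.1. That's 0.4 units closer together.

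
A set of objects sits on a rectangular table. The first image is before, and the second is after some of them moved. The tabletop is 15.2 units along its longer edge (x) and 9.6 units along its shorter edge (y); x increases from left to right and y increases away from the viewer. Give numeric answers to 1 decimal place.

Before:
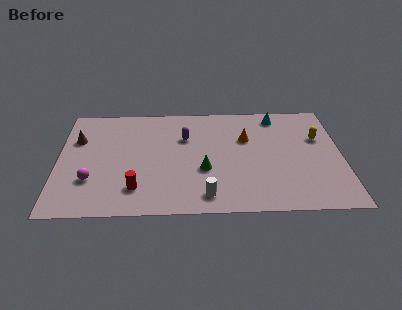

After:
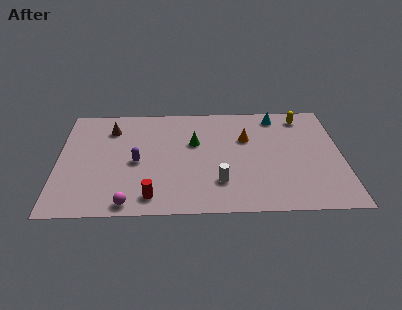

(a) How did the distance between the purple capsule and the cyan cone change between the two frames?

+3.2

They were about 5.3 units apart before and 8.5 after — 3.2 units further apart.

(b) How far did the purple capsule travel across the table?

3.3

The purple capsule moved from about (6.8, 6.5) to (4.2, 4.4), a distance of √(2.6² + 2.1²) ≈ 3.3.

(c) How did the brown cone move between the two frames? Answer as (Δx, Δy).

(1.8, 0.9)

The brown cone started near (1.0, 6.5) and ended near (2.8, 7.4).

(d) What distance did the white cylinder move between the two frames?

1.3

The white cylinder moved from about (7.9, 1.4) to (8.6, 2.5), a distance of √(0.7² + 1.1²) ≈ 1.3.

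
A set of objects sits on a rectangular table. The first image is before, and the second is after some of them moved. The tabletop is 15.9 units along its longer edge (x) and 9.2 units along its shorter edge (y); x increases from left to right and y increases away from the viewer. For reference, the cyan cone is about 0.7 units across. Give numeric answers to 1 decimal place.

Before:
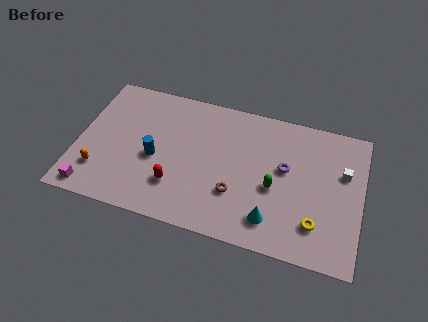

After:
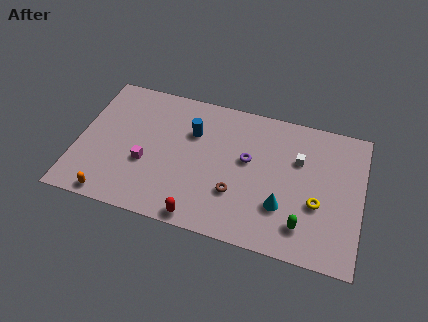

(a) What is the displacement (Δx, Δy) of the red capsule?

(1.5, -1.7)

The red capsule was at about (5.7, 2.5) and moved to about (7.2, 0.8).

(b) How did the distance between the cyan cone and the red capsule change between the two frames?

-0.6

They were about 5.4 units apart before and 4.8 after — 0.6 units closer together.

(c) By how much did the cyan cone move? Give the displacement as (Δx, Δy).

(0.5, 1.0)

The cyan cone was at about (11.1, 1.8) and moved to about (11.6, 2.8).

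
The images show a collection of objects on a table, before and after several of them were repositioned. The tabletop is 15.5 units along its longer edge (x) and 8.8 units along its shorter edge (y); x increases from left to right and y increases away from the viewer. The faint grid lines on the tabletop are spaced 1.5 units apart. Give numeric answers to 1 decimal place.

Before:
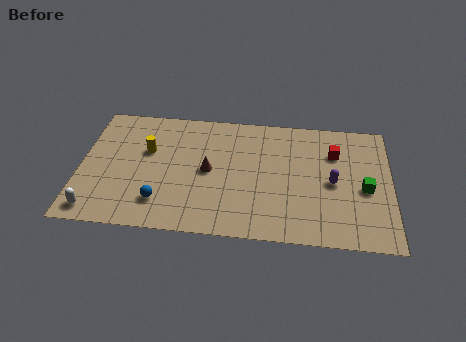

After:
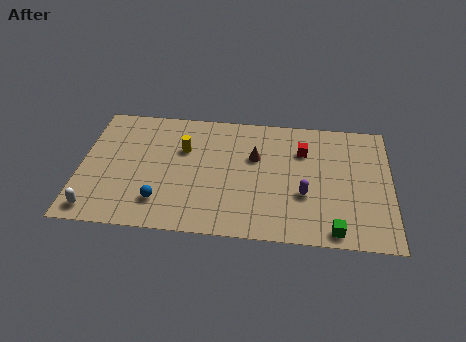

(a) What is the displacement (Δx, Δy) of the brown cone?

(2.3, 1.2)

The brown cone started near (6.4, 4.4) and ended near (8.7, 5.6).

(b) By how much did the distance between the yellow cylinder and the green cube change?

-2.0

The distance was about 11.0 in the first image and 9.0 in the second, so they moved 2.0 units closer together.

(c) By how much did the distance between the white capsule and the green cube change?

-1.8

They were about 13.6 units apart before and 11.8 after — 1.8 units closer together.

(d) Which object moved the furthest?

the green cube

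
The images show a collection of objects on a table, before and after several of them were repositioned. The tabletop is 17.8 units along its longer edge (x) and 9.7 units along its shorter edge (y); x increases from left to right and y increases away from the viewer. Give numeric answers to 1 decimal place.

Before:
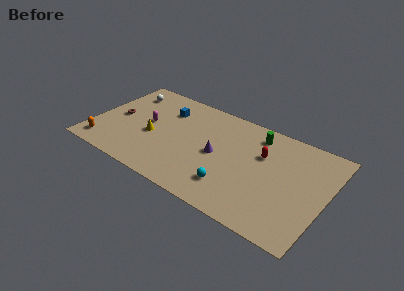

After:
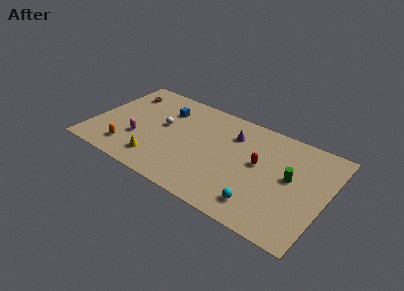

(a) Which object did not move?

the blue cube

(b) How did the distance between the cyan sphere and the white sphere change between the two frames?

-1.8

The distance was about 10.8 in the first image and 9.0 in the second, so they moved 1.8 units closer together.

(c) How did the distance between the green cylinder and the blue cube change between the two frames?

+3.1

The distance was about 7.1 in the first image and 10.2 in the second, so they moved 3.1 units further apart.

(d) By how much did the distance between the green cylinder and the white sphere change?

-0.4

Before: roughly 10.3 units apart; after: 9.9. That's 0.4 units closer together.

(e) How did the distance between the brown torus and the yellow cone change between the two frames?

+3.8

Before: roughly 3.0 units apart; after: 6.8. That's 3.8 units further apart.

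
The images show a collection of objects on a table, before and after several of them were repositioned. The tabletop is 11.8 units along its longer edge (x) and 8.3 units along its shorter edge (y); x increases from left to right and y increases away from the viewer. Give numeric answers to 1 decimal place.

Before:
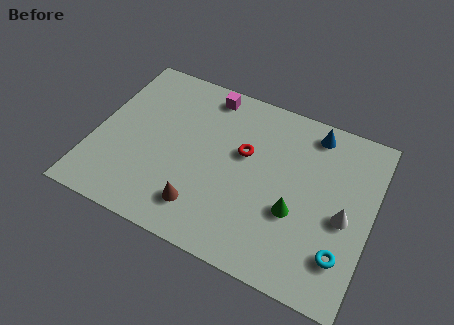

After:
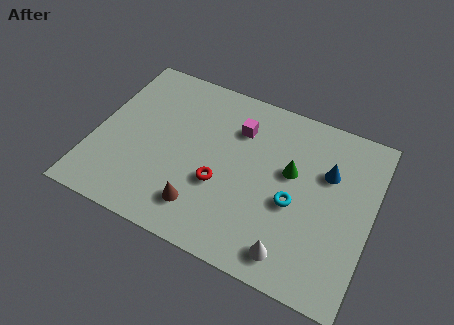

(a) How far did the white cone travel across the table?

3.1

The white cone moved from about (10.7, 3.7) to (8.8, 1.2), a distance of √(1.9² + 2.5²) ≈ 3.1.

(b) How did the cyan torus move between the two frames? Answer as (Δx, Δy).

(-2.2, 1.5)

From the two frames, the cyan torus sits at roughly (10.8, 2.0) before and (8.6, 3.5) after.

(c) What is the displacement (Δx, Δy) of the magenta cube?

(1.5, -1.2)

The magenta cube started near (4.4, 7.3) and ended near (5.9, 6.1).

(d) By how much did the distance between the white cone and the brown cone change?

-2.2

The distance was about 6.1 in the first image and 3.9 in the second, so they moved 2.2 units closer together.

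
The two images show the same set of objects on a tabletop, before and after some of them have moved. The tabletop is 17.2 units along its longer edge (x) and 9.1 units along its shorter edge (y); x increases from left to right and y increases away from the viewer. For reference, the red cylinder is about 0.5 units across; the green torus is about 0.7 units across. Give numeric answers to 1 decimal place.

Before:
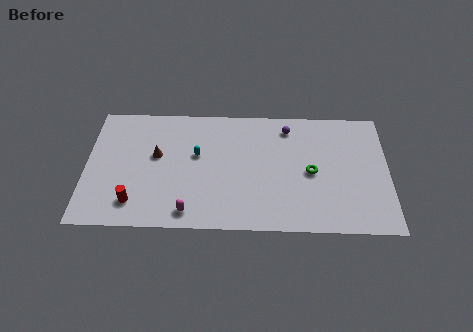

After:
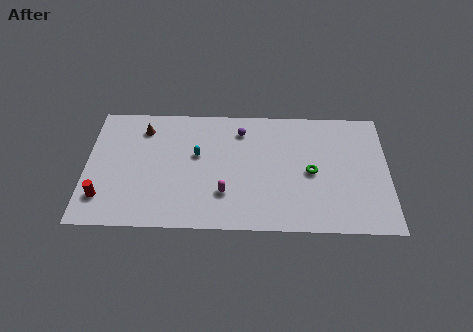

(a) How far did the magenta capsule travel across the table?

2.4

The magenta capsule moved from about (5.9, 1.2) to (7.9, 2.6), a distance of √(2.0² + 1.4²) ≈ 2.4.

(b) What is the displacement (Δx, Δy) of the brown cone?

(-0.8, 2.0)

From the two frames, the brown cone sits at roughly (4.0, 5.3) before and (3.2, 7.3) after.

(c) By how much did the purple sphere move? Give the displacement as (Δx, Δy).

(-2.7, -0.3)

The purple sphere was at about (11.5, 7.6) and moved to about (8.8, 7.3).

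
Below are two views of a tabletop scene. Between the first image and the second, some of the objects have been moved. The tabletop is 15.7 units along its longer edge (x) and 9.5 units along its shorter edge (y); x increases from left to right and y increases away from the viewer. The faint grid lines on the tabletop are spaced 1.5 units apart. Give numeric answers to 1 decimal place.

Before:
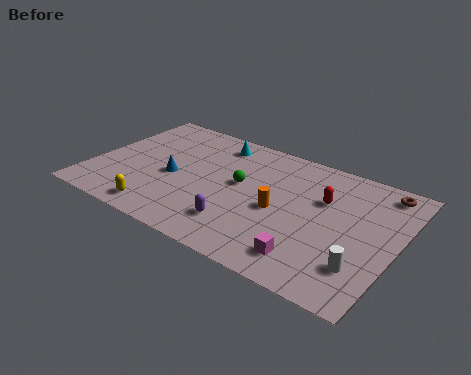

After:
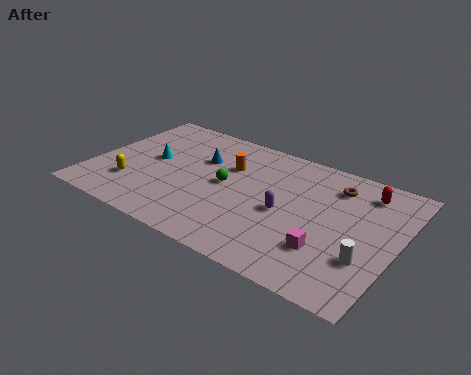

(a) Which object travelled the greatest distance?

the cyan cone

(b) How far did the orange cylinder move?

3.7

The orange cylinder moved from about (9.8, 4.3) to (6.8, 6.4), a distance of √(3.0² + 2.1²) ≈ 3.7.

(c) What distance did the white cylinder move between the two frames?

0.6

The white cylinder moved from about (14.3, 2.4) to (14.4, 3.0), a distance of √(0.1² + 0.6²) ≈ 0.6.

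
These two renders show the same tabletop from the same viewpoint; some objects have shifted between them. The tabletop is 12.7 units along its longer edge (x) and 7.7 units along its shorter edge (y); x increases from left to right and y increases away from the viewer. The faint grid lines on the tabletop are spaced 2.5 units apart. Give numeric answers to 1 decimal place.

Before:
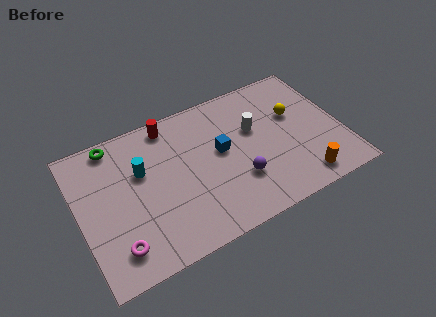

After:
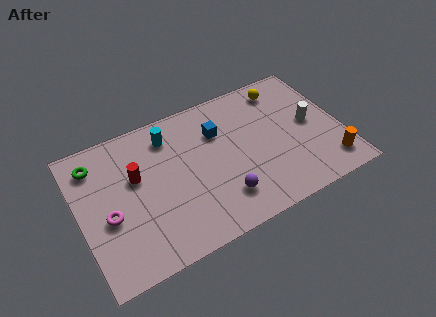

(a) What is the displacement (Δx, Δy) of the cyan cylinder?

(1.5, 1.3)

The cyan cylinder was at about (3.1, 4.9) and moved to about (4.6, 6.2).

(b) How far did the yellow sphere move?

1.7

The yellow sphere moved from about (10.6, 4.8) to (10.3, 6.5), a distance of √(0.3² + 1.7²) ≈ 1.7.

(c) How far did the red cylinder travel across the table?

2.8

The red cylinder moved from about (4.7, 6.8) to (2.8, 4.7), a distance of √(1.9² + 2.1²) ≈ 2.8.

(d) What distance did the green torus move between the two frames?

1.2

From (2.0, 6.9) to (1.0, 6.2), the green torus covered √(1.0² + 0.7²) ≈ 1.2 units.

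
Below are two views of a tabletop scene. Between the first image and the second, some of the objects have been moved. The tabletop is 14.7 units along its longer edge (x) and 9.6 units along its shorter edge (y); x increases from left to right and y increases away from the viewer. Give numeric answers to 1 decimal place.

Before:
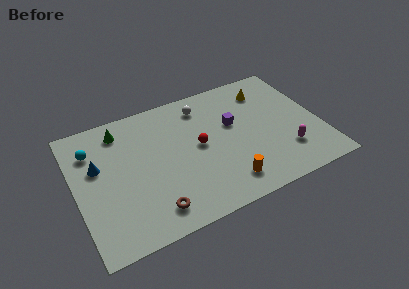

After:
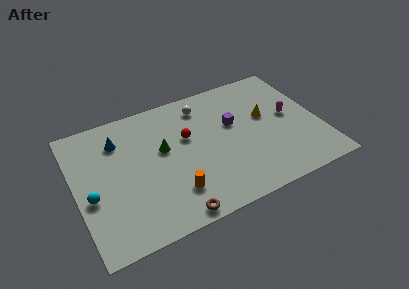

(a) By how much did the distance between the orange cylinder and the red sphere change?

+0.3

They were about 3.5 units apart before and 3.8 after — 0.3 units further apart.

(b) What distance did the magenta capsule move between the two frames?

2.7

The magenta capsule moved from about (12.4, 2.5) to (13.0, 5.1), a distance of √(0.6² + 2.6²) ≈ 2.7.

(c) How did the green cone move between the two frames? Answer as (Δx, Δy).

(2.3, -2.4)

The green cone was at about (3.0, 8.0) and moved to about (5.3, 5.6).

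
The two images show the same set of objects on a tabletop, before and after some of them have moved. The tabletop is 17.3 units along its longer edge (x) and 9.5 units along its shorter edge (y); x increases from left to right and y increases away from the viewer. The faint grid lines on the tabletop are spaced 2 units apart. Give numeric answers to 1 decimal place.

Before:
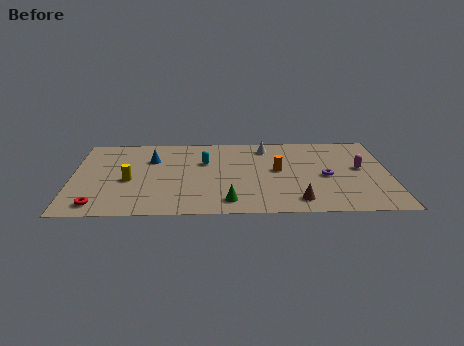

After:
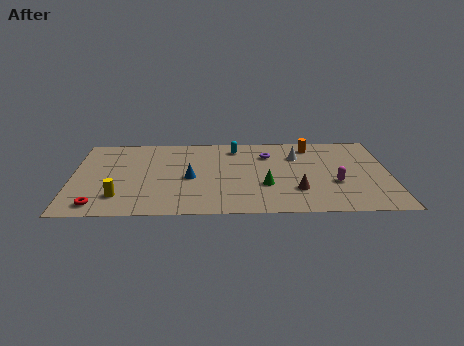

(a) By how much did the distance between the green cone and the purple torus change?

-2.3

The distance was about 6.0 in the first image and 3.7 in the second, so they moved 2.3 units closer together.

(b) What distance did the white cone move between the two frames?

2.0

The white cone moved from about (10.6, 7.9) to (12.3, 6.8), a distance of √(1.7² + 1.1²) ≈ 2.0.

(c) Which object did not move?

the red torus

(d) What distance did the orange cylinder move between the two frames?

3.5

The orange cylinder moved from about (11.2, 5.1) to (13.1, 8.0), a distance of √(1.9² + 2.9²) ≈ 3.5.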